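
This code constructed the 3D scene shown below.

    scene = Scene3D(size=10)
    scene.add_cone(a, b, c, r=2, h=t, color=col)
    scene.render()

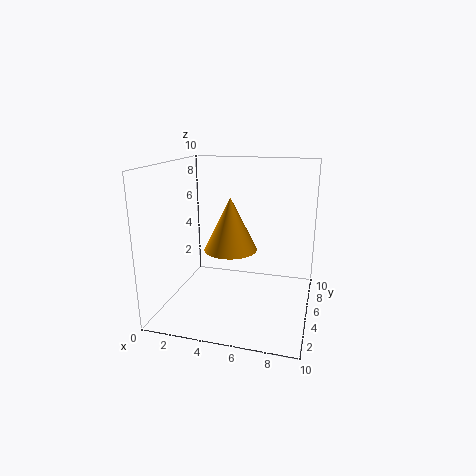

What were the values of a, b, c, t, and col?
a = 4, b = 6.5, c = 3.5, t = 4, col = 'orange'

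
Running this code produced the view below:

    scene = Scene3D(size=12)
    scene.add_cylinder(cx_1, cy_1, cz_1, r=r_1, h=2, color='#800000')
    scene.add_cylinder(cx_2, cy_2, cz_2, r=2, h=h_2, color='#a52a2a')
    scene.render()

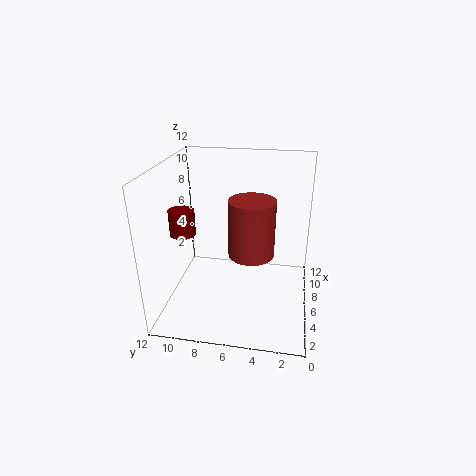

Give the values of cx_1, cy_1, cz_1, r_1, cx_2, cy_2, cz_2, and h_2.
cx_1 = 4; cy_1 = 10; cz_1 = 7; r_1 = 1; cx_2 = 7; cy_2 = 5; cz_2 = 4; h_2 = 5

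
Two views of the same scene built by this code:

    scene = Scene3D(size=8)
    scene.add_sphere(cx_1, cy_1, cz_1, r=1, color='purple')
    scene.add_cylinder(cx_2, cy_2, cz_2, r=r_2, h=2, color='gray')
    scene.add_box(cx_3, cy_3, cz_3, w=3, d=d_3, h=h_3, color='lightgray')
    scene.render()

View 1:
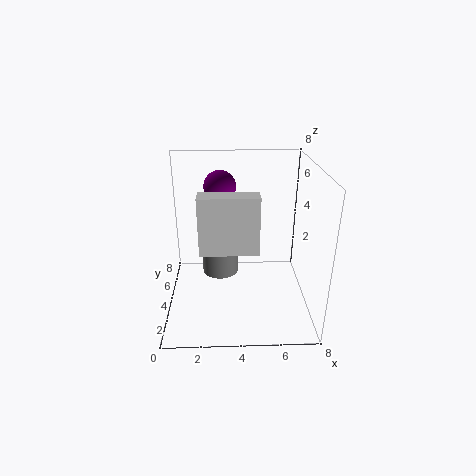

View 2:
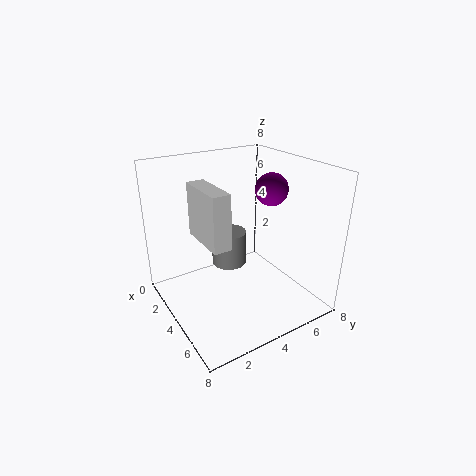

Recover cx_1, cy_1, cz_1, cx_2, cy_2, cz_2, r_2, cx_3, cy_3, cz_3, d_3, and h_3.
cx_1 = 3
cy_1 = 7
cz_1 = 6
cx_2 = 3
cy_2 = 4
cz_2 = 2
r_2 = 1
cx_3 = 2
cy_3 = 2
cz_3 = 4
d_3 = 1
h_3 = 3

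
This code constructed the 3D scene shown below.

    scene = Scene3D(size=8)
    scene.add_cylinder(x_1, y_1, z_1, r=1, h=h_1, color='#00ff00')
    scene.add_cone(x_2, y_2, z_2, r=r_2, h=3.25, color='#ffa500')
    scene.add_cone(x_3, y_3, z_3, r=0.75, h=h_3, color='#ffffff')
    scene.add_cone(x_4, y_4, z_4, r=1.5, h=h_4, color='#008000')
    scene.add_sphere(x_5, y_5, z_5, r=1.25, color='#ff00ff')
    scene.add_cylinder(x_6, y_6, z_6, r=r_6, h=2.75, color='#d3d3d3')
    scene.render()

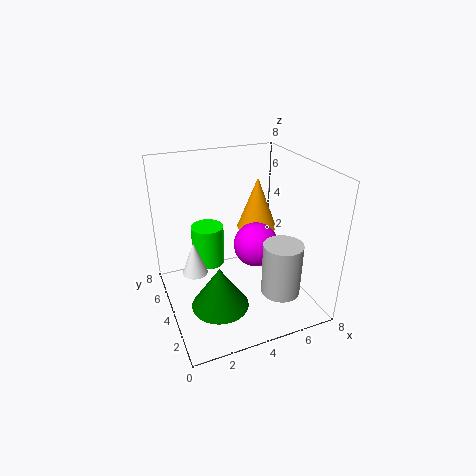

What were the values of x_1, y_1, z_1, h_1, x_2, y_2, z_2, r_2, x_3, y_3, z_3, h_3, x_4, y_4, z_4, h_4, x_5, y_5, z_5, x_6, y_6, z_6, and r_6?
x_1 = 3, y_1 = 6.5, z_1 = 1.25, h_1 = 2.5, x_2 = 6.25, y_2 = 6.25, z_2 = 3.25, r_2 = 1.25, x_3 = 1.75, y_3 = 5.25, z_3 = 1.5, h_3 = 2, x_4 = 2.25, y_4 = 2.25, z_4 = 1.25, h_4 = 2.25, x_5 = 5, y_5 = 3.75, z_5 = 3.5, x_6 = 5.25, y_6 = 1.25, z_6 = 2, r_6 = 1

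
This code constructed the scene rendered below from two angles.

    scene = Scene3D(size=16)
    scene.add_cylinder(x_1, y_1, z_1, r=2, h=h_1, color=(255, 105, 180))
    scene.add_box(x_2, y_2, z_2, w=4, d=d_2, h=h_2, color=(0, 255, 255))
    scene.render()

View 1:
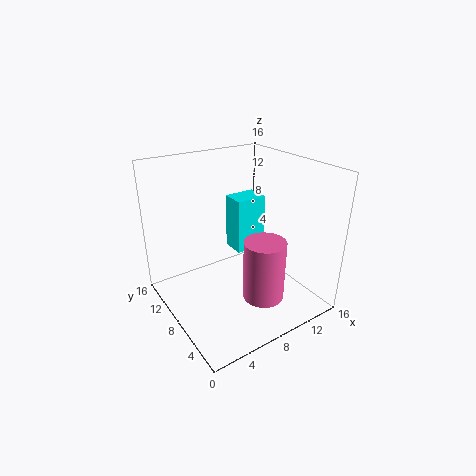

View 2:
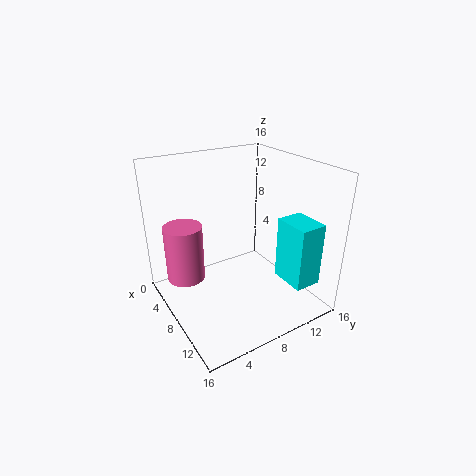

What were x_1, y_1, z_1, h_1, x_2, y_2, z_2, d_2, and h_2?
x_1 = 7
y_1 = 2
z_1 = 4.5
h_1 = 6
x_2 = 10.5
y_2 = 11.5
z_2 = 3.5
d_2 = 3
h_2 = 7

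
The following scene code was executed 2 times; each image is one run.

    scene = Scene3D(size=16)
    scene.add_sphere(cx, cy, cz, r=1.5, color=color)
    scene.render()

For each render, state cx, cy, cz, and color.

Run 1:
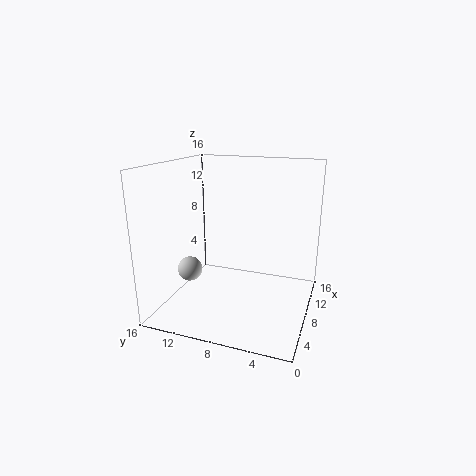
cx = 8.5
cy = 14.5
cz = 3
color = 'lightgray'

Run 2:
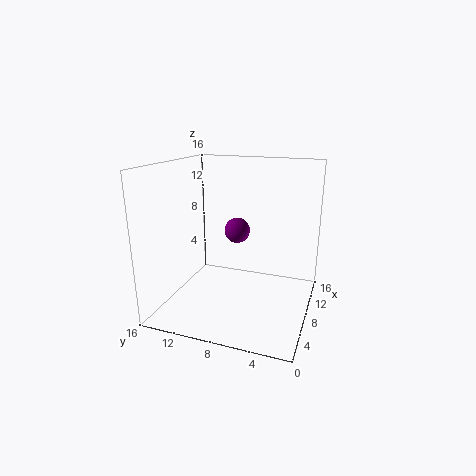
cx = 10.5
cy = 9
cz = 8
color = 'purple'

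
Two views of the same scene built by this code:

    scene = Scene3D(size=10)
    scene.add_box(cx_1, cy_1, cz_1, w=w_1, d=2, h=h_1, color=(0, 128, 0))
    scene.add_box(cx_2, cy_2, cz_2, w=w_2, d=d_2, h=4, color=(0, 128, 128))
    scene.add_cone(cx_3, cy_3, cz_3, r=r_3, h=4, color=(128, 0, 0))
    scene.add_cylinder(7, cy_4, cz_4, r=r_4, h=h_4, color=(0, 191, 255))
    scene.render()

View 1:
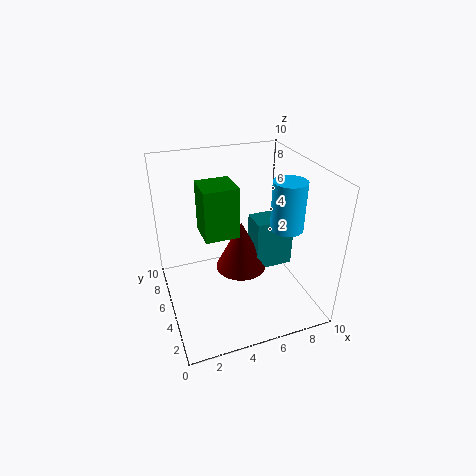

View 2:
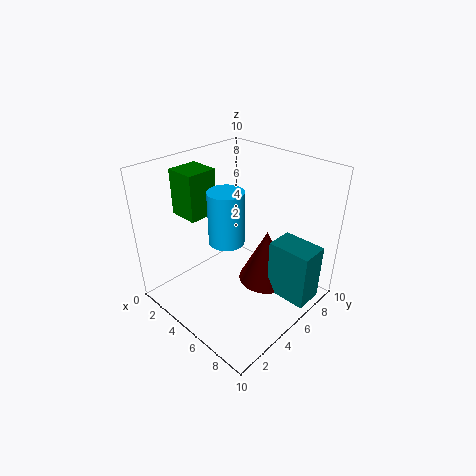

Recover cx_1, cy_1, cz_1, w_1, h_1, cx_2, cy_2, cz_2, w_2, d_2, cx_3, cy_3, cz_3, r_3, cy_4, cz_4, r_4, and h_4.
cx_1 = 2; cy_1 = 2; cz_1 = 7; w_1 = 2; h_1 = 3; cx_2 = 7; cy_2 = 6; cz_2 = 1; w_2 = 3; d_2 = 2; cx_3 = 6; cy_3 = 7; cz_3 = 1; r_3 = 2; cy_4 = 2; cz_4 = 7; r_4 = 1; h_4 = 3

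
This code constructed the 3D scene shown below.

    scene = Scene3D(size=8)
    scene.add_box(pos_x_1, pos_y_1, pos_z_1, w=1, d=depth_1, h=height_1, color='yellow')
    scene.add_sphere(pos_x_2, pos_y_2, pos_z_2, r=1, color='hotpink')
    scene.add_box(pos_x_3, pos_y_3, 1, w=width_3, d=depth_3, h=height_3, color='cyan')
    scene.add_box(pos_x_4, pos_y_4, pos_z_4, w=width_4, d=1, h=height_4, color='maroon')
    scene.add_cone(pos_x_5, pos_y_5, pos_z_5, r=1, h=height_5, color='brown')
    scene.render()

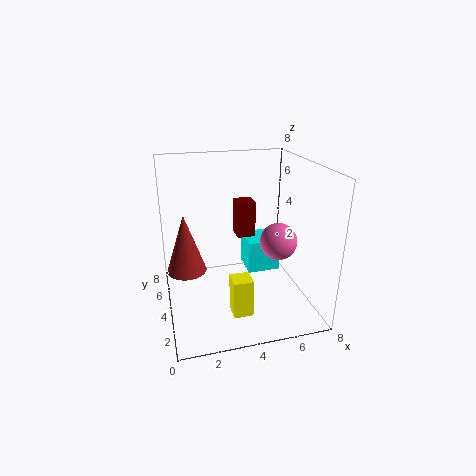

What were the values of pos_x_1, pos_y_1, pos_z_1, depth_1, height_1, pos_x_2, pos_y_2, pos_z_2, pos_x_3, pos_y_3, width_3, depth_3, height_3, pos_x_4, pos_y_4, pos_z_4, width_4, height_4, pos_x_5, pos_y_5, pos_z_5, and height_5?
pos_x_1 = 3, pos_y_1 = 1, pos_z_1 = 1, depth_1 = 1, height_1 = 2, pos_x_2 = 6, pos_y_2 = 3, pos_z_2 = 4, pos_x_3 = 5, pos_y_3 = 5, width_3 = 2, depth_3 = 2, height_3 = 2, pos_x_4 = 4, pos_y_4 = 4, pos_z_4 = 4, width_4 = 1, height_4 = 2, pos_x_5 = 1, pos_y_5 = 3, pos_z_5 = 3, height_5 = 3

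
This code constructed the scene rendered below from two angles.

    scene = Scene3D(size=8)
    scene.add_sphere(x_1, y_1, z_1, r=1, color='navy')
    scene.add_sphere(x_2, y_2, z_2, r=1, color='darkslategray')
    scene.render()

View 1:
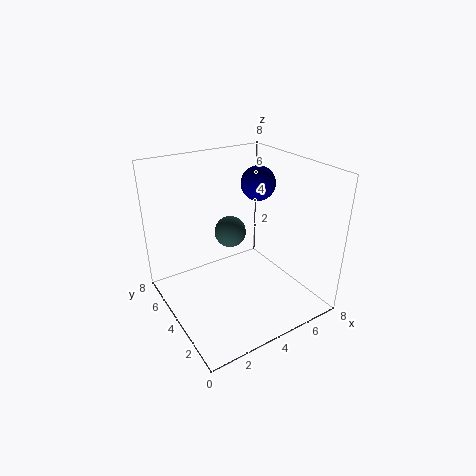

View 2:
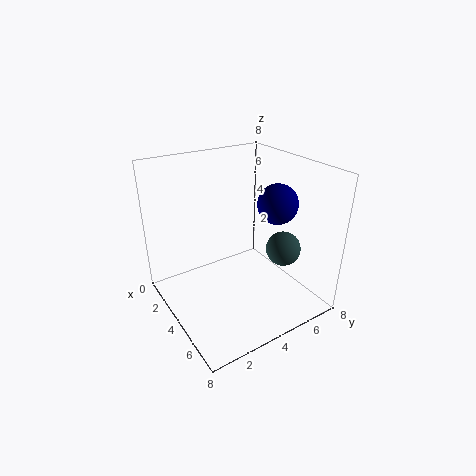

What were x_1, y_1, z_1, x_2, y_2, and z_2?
x_1 = 6; y_1 = 5; z_1 = 6.5; x_2 = 5; y_2 = 6.5; z_2 = 3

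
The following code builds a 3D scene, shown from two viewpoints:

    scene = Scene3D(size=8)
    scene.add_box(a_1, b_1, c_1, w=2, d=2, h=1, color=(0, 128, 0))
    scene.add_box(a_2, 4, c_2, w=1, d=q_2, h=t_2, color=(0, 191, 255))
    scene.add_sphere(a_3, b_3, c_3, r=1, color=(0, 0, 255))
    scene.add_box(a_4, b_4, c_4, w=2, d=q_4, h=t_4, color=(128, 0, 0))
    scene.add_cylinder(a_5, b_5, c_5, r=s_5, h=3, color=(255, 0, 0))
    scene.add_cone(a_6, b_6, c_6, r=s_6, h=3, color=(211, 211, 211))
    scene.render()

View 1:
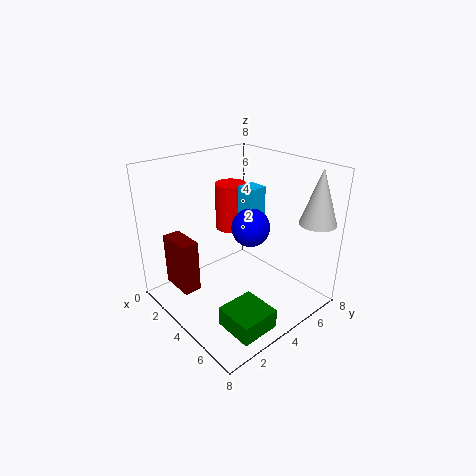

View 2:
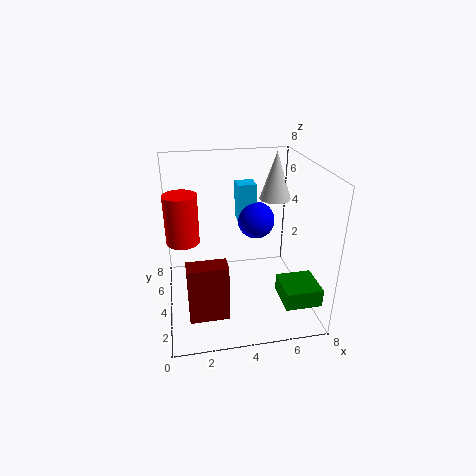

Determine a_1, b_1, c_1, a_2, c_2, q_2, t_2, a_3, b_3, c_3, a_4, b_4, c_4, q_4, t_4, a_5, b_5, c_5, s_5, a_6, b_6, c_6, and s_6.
a_1 = 6
b_1 = 1
c_1 = 1
a_2 = 4
c_2 = 5
q_2 = 1
t_2 = 2
a_3 = 5
b_3 = 4
c_3 = 5
a_4 = 1
b_4 = 1
c_4 = 1
q_4 = 1
t_4 = 3
a_5 = 1
b_5 = 6
c_5 = 3
s_5 = 1
a_6 = 7
b_6 = 7
c_6 = 5
s_6 = 1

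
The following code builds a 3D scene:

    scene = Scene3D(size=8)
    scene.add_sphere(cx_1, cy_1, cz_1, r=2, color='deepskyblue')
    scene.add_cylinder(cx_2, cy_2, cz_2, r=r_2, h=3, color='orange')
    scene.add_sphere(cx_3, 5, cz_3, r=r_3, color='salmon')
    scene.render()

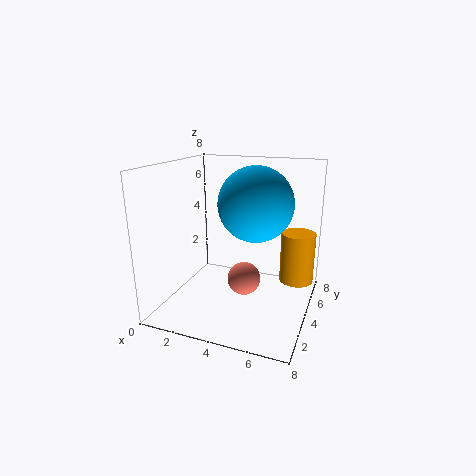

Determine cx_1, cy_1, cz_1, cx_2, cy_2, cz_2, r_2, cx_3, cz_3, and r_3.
cx_1 = 5; cy_1 = 4; cz_1 = 6; cx_2 = 7; cy_2 = 6; cz_2 = 1; r_2 = 1; cx_3 = 4; cz_3 = 1; r_3 = 1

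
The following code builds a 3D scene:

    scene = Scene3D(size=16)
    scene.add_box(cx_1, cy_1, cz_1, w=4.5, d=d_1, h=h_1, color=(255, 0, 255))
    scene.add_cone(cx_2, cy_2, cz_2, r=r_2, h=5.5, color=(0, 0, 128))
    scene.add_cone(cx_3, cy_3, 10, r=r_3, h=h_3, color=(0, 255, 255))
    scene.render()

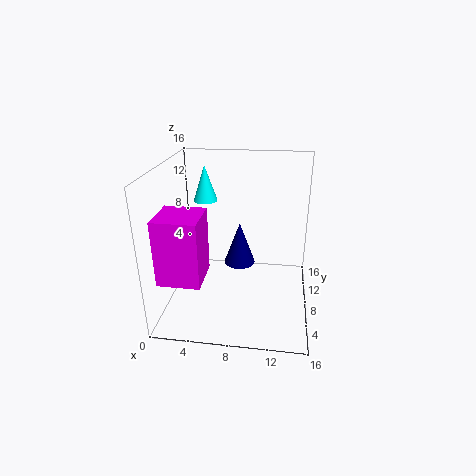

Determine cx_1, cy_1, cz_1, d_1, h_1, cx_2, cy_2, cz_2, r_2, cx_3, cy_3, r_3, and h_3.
cx_1 = 0.5
cy_1 = 2
cz_1 = 5
d_1 = 4.5
h_1 = 7
cx_2 = 7.5
cy_2 = 13
cz_2 = 2
r_2 = 2
cx_3 = 3
cy_3 = 14
r_3 = 1.5
h_3 = 4.5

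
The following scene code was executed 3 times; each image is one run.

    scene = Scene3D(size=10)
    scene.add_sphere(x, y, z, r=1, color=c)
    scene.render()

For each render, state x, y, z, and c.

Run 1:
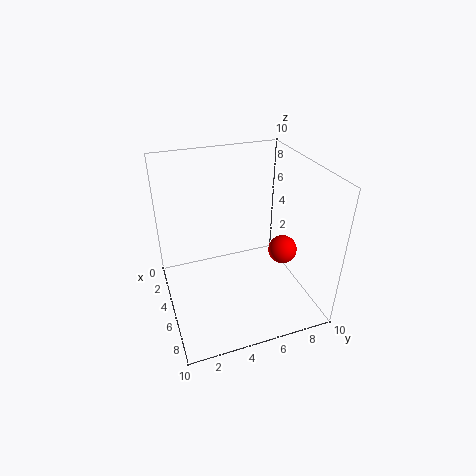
x = 6
y = 8
z = 4
c = 'red'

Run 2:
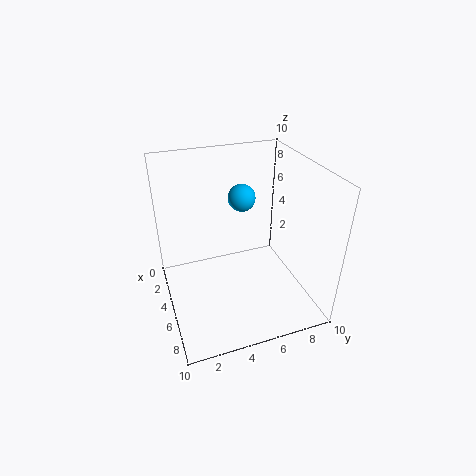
x = 3
y = 6
z = 7
c = 'deepskyblue'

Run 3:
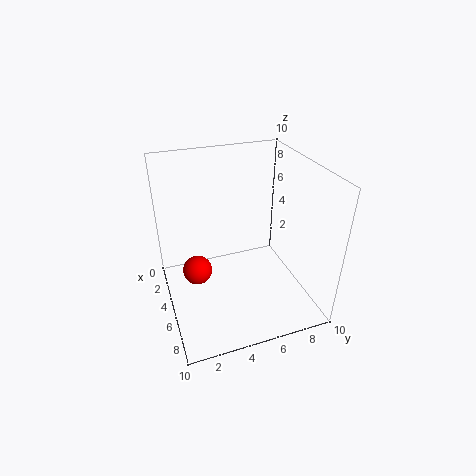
x = 5
y = 2
z = 3
c = 'red'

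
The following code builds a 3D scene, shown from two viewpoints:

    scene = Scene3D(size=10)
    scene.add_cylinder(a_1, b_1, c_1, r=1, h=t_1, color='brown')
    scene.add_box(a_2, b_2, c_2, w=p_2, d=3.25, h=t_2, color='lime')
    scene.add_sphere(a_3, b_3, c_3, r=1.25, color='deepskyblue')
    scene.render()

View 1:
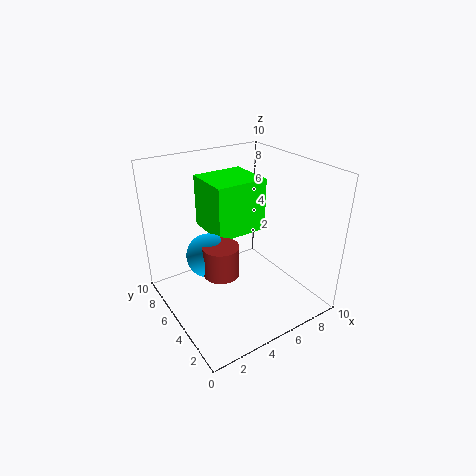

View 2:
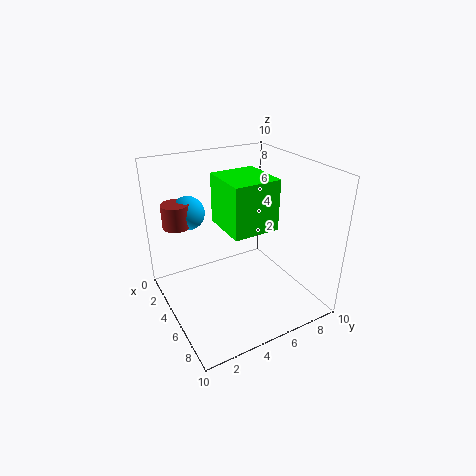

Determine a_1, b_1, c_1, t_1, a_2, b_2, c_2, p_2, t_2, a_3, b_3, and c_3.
a_1 = 1.75
b_1 = 1.75
c_1 = 5.25
t_1 = 1.75
a_2 = 3
b_2 = 4
c_2 = 5.75
p_2 = 3.5
t_2 = 3.5
a_3 = 1.5
b_3 = 2.75
c_3 = 6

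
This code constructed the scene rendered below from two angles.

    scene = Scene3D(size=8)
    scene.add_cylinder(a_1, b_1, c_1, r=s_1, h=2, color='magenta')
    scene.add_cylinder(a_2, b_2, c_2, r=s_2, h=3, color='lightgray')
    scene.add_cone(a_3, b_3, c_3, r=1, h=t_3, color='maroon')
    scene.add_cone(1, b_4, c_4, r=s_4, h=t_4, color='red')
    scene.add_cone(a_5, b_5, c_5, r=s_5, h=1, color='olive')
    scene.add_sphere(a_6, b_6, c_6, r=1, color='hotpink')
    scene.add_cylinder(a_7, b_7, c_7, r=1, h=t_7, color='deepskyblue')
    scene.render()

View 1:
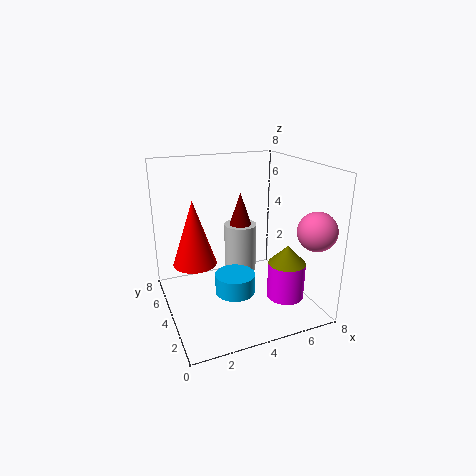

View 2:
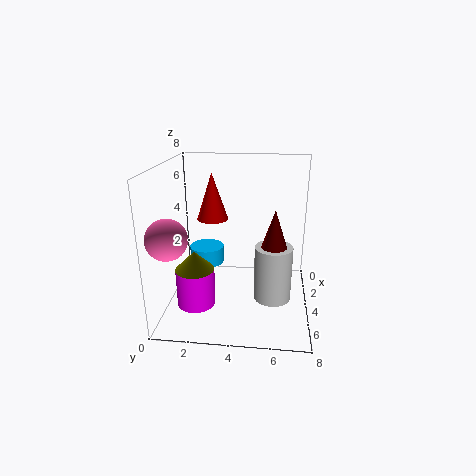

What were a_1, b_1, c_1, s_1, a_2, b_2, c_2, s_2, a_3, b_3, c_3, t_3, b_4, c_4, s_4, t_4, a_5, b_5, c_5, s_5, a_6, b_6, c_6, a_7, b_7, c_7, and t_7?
a_1 = 6; b_1 = 2; c_1 = 1; s_1 = 1; a_2 = 5; b_2 = 6; c_2 = 1; s_2 = 1; a_3 = 5; b_3 = 6; c_3 = 3; t_3 = 3; b_4 = 2; c_4 = 4; s_4 = 1; t_4 = 3; a_5 = 6; b_5 = 2; c_5 = 3; s_5 = 1; a_6 = 7; b_6 = 1; c_6 = 5; a_7 = 3; b_7 = 2; c_7 = 2; t_7 = 1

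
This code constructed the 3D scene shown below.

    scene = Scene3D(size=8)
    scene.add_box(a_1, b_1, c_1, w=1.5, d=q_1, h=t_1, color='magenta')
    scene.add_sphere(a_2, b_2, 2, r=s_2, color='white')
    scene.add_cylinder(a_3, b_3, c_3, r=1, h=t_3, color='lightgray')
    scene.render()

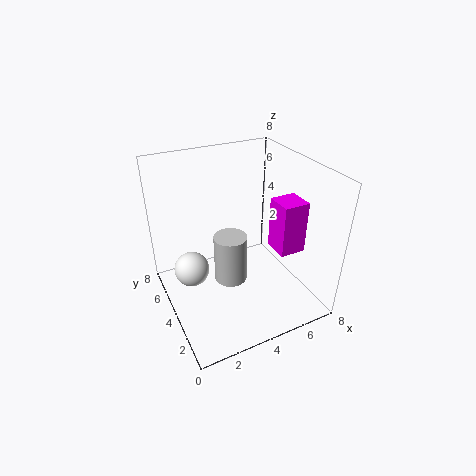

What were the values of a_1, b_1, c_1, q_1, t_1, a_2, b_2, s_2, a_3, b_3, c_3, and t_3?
a_1 = 6; b_1 = 2.5; c_1 = 3; q_1 = 1.5; t_1 = 3; a_2 = 1.5; b_2 = 5; s_2 = 1; a_3 = 4; b_3 = 5; c_3 = 0.5; t_3 = 3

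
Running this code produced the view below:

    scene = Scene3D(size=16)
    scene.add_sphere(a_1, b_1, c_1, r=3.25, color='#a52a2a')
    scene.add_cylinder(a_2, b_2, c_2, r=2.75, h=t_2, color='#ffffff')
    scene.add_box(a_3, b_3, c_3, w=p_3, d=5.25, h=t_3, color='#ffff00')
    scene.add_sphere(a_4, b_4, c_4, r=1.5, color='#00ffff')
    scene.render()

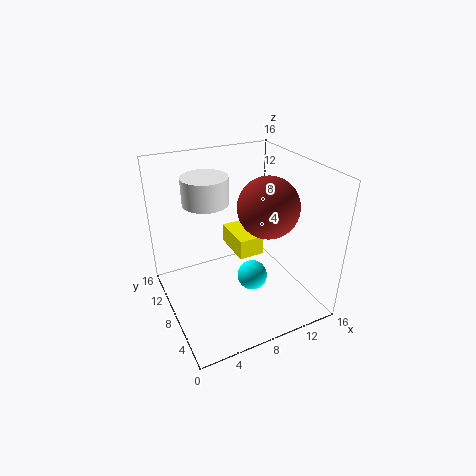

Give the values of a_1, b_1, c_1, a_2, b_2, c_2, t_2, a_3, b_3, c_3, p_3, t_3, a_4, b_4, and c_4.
a_1 = 10.5, b_1 = 6, c_1 = 12, a_2 = 6.25, b_2 = 13, c_2 = 10.5, t_2 = 3.25, a_3 = 9.5, b_3 = 10.25, c_3 = 3.25, p_3 = 3.25, t_3 = 2.5, a_4 = 7.5, b_4 = 3.75, c_4 = 6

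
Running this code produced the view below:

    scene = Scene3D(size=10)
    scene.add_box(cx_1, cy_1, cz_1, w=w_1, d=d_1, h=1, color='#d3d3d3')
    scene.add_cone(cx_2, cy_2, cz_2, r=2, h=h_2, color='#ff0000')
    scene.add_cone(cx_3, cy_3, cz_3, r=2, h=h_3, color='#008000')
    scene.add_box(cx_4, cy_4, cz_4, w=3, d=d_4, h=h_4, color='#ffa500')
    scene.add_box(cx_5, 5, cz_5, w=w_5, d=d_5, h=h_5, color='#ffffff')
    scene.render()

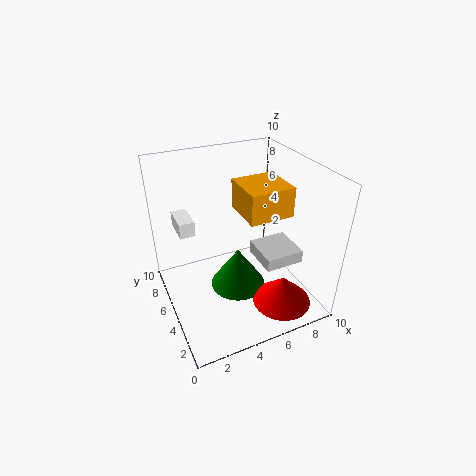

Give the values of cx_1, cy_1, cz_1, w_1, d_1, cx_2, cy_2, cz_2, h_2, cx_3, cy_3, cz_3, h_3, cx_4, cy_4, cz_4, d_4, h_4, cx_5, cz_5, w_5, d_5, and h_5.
cx_1 = 7
cy_1 = 4
cz_1 = 2
w_1 = 3
d_1 = 3
cx_2 = 7
cy_2 = 2
cz_2 = 1
h_2 = 2
cx_3 = 5
cy_3 = 5
cz_3 = 1
h_3 = 3
cx_4 = 5
cy_4 = 3
cz_4 = 7
d_4 = 3
h_4 = 2
cx_5 = 1
cz_5 = 6
w_5 = 1
d_5 = 2
h_5 = 1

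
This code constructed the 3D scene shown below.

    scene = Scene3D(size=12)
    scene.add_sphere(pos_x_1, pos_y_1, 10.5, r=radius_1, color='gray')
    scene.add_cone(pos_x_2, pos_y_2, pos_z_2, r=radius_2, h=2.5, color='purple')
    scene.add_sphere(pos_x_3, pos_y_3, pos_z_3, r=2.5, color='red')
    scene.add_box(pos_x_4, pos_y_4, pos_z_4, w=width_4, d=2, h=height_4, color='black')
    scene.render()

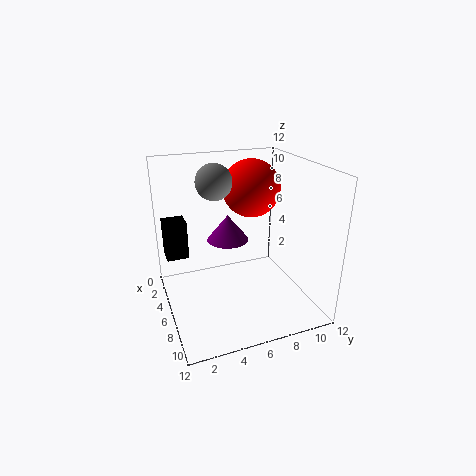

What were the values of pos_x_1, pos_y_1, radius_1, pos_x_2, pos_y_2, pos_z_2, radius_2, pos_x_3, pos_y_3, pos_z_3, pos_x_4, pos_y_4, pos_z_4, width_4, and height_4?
pos_x_1 = 4.5; pos_y_1 = 4.5; radius_1 = 1.5; pos_x_2 = 2; pos_y_2 = 6.5; pos_z_2 = 4; radius_2 = 2; pos_x_3 = 4; pos_y_3 = 8; pos_z_3 = 9.5; pos_x_4 = 0.5; pos_y_4 = 0.5; pos_z_4 = 3; width_4 = 2; height_4 = 3.5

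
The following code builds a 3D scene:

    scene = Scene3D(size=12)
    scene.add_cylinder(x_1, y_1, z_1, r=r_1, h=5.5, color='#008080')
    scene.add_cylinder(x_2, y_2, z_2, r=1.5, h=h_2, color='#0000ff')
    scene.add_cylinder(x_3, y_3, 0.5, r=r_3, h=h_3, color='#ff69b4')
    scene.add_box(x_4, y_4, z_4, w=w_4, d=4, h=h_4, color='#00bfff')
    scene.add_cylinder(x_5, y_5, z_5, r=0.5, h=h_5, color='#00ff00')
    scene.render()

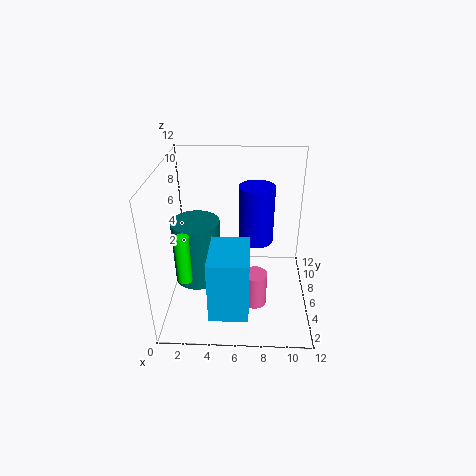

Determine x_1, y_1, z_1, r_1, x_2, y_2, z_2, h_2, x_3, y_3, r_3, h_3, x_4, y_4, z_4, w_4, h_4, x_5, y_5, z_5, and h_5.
x_1 = 2.5; y_1 = 6; z_1 = 2; r_1 = 2; x_2 = 7.5; y_2 = 7.5; z_2 = 5; h_2 = 5; x_3 = 7.5; y_3 = 4.5; r_3 = 1; h_3 = 3; x_4 = 4; y_4 = 0.5; z_4 = 2; w_4 = 3; h_4 = 5; x_5 = 2.5; y_5 = 1; z_5 = 5.5; h_5 = 3.5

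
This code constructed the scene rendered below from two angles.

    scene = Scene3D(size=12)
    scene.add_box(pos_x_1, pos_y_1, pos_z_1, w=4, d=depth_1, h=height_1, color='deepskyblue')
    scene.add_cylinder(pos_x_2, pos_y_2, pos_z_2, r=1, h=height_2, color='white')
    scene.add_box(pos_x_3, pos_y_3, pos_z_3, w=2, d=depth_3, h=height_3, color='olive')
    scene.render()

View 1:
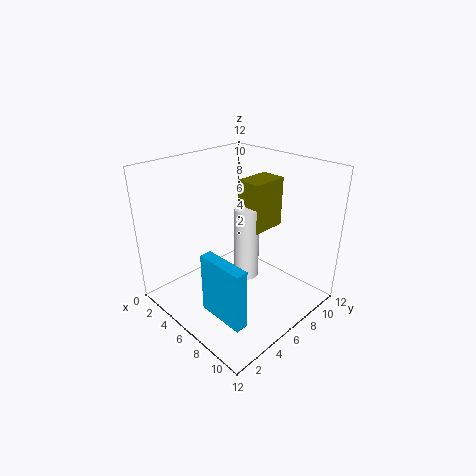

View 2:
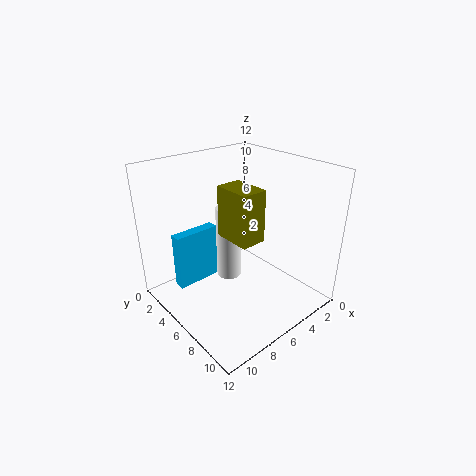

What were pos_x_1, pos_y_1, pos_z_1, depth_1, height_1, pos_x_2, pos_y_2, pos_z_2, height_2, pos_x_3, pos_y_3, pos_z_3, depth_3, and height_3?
pos_x_1 = 6, pos_y_1 = 2, pos_z_1 = 1, depth_1 = 1, height_1 = 5, pos_x_2 = 7, pos_y_2 = 6, pos_z_2 = 3, height_2 = 6, pos_x_3 = 6, pos_y_3 = 6, pos_z_3 = 7, depth_3 = 3, height_3 = 4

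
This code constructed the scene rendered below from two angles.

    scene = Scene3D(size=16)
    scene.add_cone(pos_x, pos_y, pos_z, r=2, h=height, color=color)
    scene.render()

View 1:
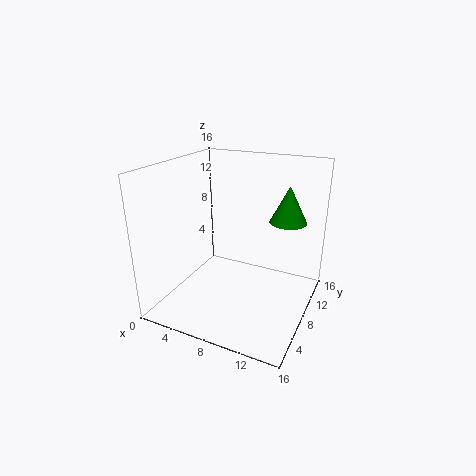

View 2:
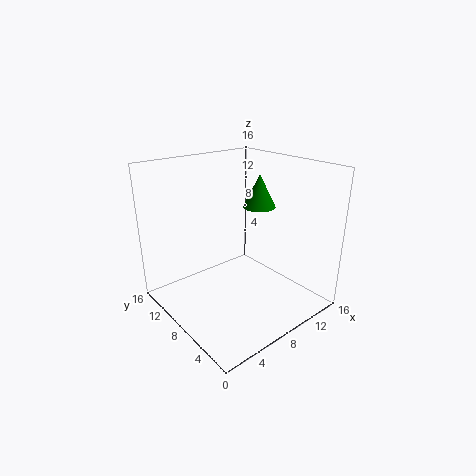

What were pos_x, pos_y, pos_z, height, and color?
pos_x = 13, pos_y = 10, pos_z = 10, height = 4, color = 'green'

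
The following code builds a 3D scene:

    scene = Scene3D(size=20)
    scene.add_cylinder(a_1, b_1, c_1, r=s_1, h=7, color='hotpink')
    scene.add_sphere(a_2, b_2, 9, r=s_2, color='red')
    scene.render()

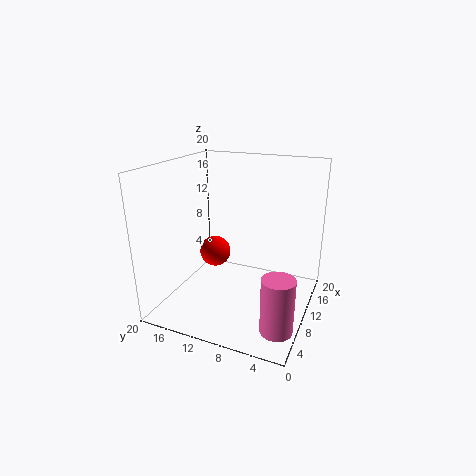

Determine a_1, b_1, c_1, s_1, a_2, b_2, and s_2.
a_1 = 3, b_1 = 2, c_1 = 2, s_1 = 2, a_2 = 7, b_2 = 12, s_2 = 2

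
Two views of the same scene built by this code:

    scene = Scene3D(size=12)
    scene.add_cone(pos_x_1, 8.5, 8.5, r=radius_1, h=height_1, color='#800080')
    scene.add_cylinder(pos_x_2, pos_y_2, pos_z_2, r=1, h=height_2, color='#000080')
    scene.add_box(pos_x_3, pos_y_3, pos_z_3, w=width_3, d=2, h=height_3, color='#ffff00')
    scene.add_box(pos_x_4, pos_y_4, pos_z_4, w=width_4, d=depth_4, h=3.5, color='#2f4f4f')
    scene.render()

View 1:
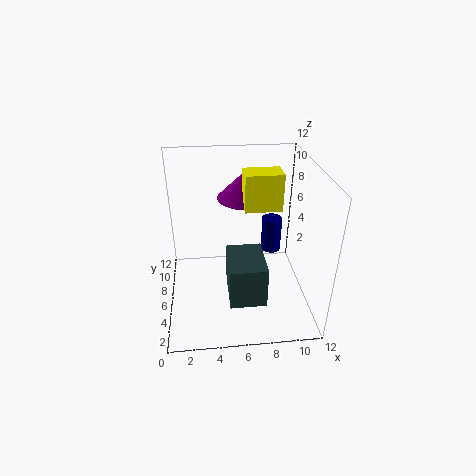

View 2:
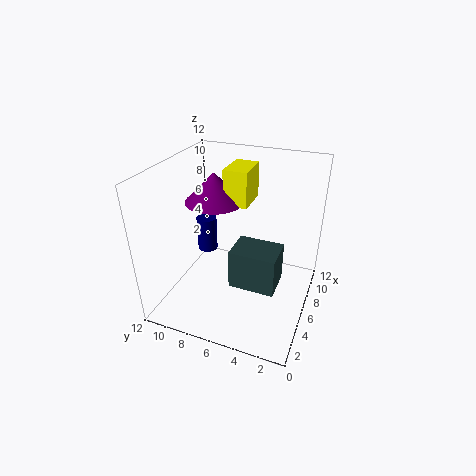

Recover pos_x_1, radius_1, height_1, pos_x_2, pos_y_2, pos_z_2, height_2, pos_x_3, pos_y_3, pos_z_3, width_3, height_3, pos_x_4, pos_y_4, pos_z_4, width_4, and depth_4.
pos_x_1 = 7
radius_1 = 2.5
height_1 = 2.5
pos_x_2 = 10
pos_y_2 = 11
pos_z_2 = 1.5
height_2 = 3.5
pos_x_3 = 6.5
pos_y_3 = 5.5
pos_z_3 = 8.5
width_3 = 3
height_3 = 3
pos_x_4 = 5
pos_y_4 = 2.5
pos_z_4 = 1.5
width_4 = 3
depth_4 = 4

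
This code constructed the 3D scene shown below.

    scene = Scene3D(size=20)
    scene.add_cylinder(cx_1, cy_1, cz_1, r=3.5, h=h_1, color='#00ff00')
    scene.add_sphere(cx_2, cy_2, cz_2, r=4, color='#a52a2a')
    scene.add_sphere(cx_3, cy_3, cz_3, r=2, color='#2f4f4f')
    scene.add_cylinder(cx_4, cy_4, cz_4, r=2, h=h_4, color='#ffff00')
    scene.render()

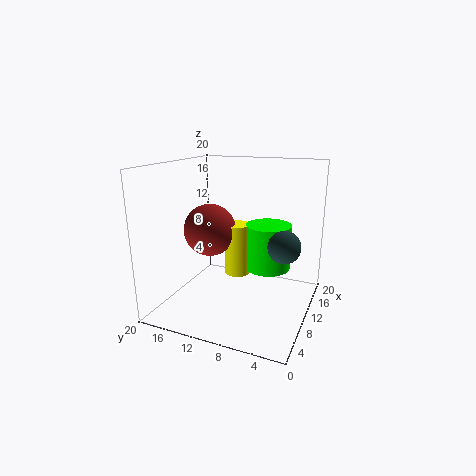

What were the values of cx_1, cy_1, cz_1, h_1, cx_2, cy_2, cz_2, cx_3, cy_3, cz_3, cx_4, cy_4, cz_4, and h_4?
cx_1 = 16
cy_1 = 7.5
cz_1 = 3.5
h_1 = 7
cx_2 = 13
cy_2 = 16
cz_2 = 9.5
cx_3 = 6.5
cy_3 = 2.5
cz_3 = 11
cx_4 = 14.5
cy_4 = 12
cz_4 = 2.5
h_4 = 8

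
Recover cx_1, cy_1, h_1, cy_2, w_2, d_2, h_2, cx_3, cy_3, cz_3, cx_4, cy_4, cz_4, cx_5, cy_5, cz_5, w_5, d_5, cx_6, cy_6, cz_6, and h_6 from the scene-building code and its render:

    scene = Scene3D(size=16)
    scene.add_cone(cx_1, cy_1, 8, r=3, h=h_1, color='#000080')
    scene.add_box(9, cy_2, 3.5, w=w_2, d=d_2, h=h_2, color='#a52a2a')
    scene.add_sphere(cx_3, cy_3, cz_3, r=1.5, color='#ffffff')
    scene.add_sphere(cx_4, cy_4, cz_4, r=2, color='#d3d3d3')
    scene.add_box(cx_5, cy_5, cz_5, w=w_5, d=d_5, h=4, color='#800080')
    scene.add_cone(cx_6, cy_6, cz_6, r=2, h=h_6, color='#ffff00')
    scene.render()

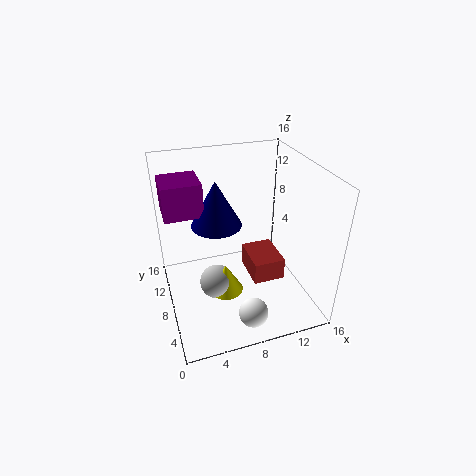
cx_1 = 6.5, cy_1 = 11.5, h_1 = 5.5, cy_2 = 5, w_2 = 3.5, d_2 = 4.5, h_2 = 2.5, cx_3 = 7.5, cy_3 = 1.5, cz_3 = 3, cx_4 = 5.5, cy_4 = 8.5, cz_4 = 2, cx_5 = 0.5, cy_5 = 11, cz_5 = 9.5, w_5 = 4.5, d_5 = 4.5, cx_6 = 6.5, cy_6 = 8, cz_6 = 1, h_6 = 3.5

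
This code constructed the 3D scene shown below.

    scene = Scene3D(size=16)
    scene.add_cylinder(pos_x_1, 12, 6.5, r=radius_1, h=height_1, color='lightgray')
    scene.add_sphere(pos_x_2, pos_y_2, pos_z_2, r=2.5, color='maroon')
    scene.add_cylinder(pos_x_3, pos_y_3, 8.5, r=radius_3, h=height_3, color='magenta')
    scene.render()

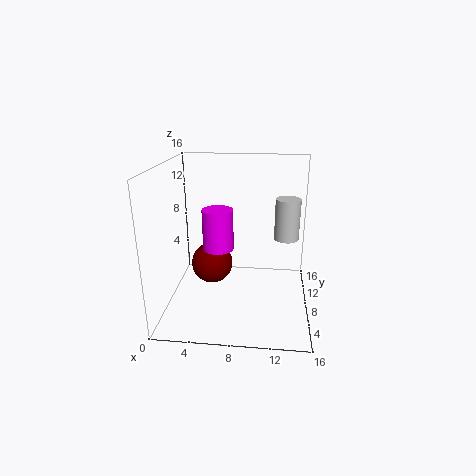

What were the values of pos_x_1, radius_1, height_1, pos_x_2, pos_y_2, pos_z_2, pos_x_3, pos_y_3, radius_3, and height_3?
pos_x_1 = 13.5
radius_1 = 1.5
height_1 = 5
pos_x_2 = 4.5
pos_y_2 = 10.5
pos_z_2 = 3.5
pos_x_3 = 6.5
pos_y_3 = 4
radius_3 = 1.5
height_3 = 4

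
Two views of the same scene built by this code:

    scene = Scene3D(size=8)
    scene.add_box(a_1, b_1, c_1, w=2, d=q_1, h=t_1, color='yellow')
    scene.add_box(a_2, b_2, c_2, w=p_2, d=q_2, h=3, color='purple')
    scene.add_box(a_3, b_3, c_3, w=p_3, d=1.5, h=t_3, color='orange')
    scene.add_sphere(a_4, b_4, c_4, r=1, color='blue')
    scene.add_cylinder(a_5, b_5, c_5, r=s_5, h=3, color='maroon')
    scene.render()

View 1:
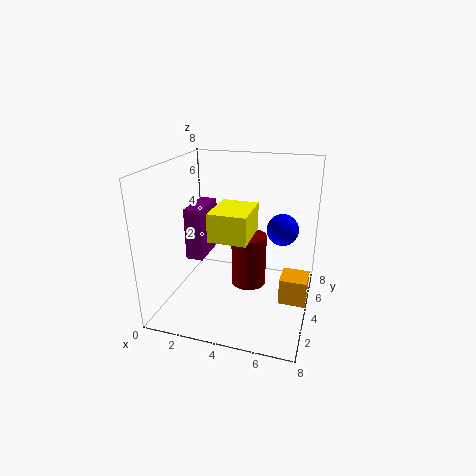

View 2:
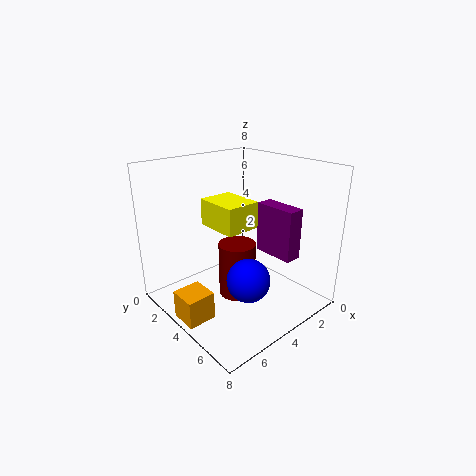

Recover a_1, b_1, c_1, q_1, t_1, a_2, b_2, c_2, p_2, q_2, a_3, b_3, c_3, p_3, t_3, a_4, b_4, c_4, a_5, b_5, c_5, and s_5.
a_1 = 3; b_1 = 2; c_1 = 4.5; q_1 = 2.5; t_1 = 1.5; a_2 = 1; b_2 = 3.5; c_2 = 2.5; p_2 = 1; q_2 = 2.5; a_3 = 6.5; b_3 = 3.5; c_3 = 0.5; p_3 = 1.5; t_3 = 1.5; a_4 = 6; b_4 = 7; c_4 = 3.5; a_5 = 4.5; b_5 = 4.5; c_5 = 1; s_5 = 1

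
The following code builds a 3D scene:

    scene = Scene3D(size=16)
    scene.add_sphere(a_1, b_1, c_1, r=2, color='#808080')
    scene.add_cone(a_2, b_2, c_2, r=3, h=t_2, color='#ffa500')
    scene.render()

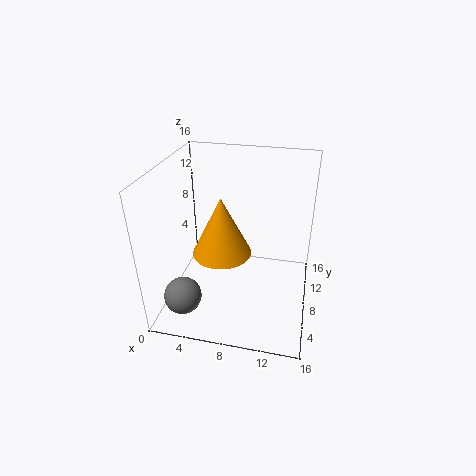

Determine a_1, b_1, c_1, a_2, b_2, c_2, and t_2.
a_1 = 3
b_1 = 3
c_1 = 3
a_2 = 7
b_2 = 5
c_2 = 8
t_2 = 6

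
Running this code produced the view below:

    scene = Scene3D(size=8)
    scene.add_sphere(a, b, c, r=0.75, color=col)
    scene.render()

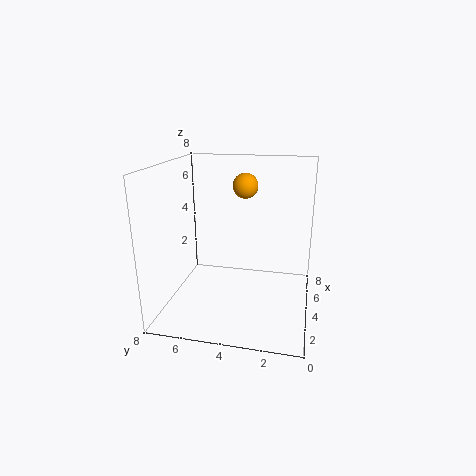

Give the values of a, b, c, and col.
a = 6; b = 4; c = 6.5; col = 'orange'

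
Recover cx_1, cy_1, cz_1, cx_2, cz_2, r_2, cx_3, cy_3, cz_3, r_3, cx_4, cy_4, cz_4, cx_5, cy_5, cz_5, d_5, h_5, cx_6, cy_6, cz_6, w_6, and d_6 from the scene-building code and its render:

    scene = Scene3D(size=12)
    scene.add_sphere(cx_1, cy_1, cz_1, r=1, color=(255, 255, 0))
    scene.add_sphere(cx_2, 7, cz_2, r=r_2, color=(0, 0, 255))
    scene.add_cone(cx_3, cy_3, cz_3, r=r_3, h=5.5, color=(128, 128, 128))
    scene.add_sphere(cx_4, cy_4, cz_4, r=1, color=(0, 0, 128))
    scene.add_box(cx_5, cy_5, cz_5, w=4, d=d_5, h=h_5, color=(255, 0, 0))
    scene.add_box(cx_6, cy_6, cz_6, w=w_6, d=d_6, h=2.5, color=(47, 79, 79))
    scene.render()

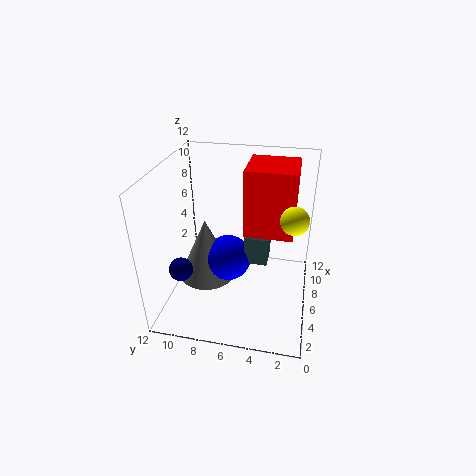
cx_1 = 3.5, cy_1 = 1.5, cz_1 = 9.5, cx_2 = 6.5, cz_2 = 3.5, r_2 = 2, cx_3 = 6.5, cy_3 = 9, cz_3 = 1.5, r_3 = 2.5, cx_4 = 4, cy_4 = 10.5, cz_4 = 3.5, cx_5 = 5.5, cy_5 = 1.5, cz_5 = 6.5, d_5 = 4, h_5 = 5.5, cx_6 = 6, cy_6 = 3.5, cz_6 = 3.5, w_6 = 2.5, d_6 = 2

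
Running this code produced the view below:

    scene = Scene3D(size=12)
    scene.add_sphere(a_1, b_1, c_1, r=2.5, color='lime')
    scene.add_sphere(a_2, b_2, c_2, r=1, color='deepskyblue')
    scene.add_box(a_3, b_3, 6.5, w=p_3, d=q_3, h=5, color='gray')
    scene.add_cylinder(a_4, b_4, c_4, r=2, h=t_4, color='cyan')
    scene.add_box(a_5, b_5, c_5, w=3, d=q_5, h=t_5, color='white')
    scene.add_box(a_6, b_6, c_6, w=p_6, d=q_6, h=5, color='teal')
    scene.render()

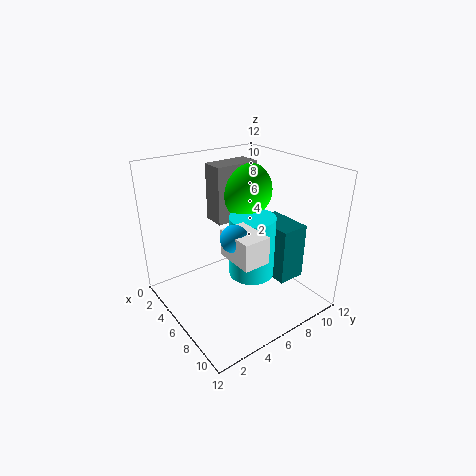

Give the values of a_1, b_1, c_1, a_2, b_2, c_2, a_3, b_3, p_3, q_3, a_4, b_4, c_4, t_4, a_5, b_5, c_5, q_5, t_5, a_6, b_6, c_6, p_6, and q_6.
a_1 = 3.5
b_1 = 8.5
c_1 = 9
a_2 = 9
b_2 = 3.5
c_2 = 8
a_3 = 2
b_3 = 5.5
p_3 = 2
q_3 = 4
a_4 = 6
b_4 = 7.5
c_4 = 2
t_4 = 5.5
a_5 = 8
b_5 = 3
c_5 = 6.5
q_5 = 2
t_5 = 2
a_6 = 4.5
b_6 = 9
c_6 = 1.5
p_6 = 4
q_6 = 2.5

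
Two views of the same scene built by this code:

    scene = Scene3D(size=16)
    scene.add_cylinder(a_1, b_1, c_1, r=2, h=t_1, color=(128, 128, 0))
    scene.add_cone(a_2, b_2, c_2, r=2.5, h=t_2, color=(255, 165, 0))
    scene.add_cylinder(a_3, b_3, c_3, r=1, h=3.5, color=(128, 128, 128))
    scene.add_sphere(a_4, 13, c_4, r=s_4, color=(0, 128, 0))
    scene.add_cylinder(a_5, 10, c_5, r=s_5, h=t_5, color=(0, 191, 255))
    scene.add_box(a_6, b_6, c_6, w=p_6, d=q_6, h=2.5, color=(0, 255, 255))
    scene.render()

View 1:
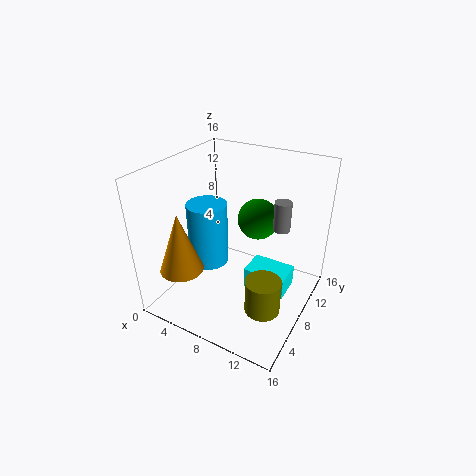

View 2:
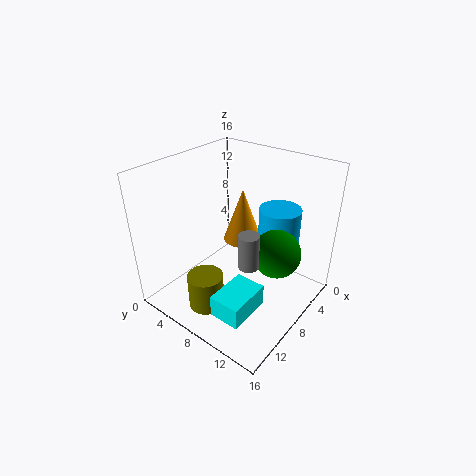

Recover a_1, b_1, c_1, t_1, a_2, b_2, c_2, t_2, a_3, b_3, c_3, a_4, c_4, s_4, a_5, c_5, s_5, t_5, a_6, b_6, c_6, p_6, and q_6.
a_1 = 12
b_1 = 6.5
c_1 = 0.5
t_1 = 4
a_2 = 2.5
b_2 = 4.5
c_2 = 4
t_2 = 7
a_3 = 11.5
b_3 = 12
c_3 = 8
a_4 = 8
c_4 = 8
s_4 = 2.5
a_5 = 2.5
c_5 = 2
s_5 = 2.5
t_5 = 8
a_6 = 8.5
b_6 = 8.5
c_6 = 1
p_6 = 5
q_6 = 3.5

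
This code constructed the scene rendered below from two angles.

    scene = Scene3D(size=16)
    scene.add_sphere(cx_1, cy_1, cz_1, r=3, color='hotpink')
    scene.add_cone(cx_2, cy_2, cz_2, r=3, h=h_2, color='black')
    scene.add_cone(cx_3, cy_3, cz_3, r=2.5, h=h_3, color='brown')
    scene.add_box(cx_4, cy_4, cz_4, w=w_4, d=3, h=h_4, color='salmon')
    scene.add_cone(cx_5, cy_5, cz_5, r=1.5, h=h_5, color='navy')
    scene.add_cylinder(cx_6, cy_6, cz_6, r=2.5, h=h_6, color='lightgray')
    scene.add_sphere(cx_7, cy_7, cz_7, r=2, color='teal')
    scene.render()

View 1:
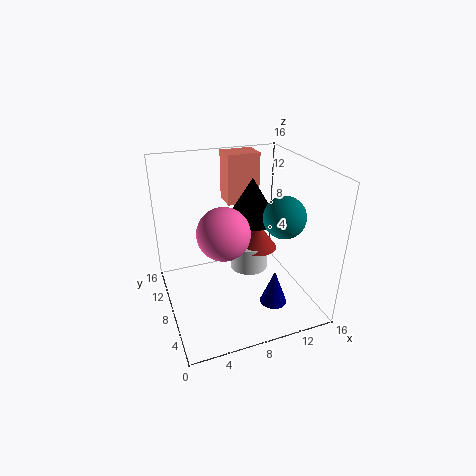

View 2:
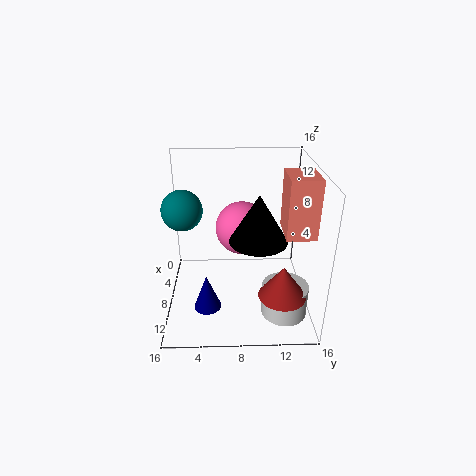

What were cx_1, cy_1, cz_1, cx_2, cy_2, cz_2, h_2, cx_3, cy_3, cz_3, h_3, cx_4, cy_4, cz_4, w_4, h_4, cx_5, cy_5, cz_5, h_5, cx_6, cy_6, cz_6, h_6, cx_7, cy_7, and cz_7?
cx_1 = 6.5; cy_1 = 8.5; cz_1 = 8.5; cx_2 = 10.5; cy_2 = 10; cz_2 = 9; h_2 = 5; cx_3 = 12.5; cy_3 = 12.5; cz_3 = 3.5; h_3 = 3.5; cx_4 = 8.5; cy_4 = 12.5; cz_4 = 10; w_4 = 4; h_4 = 6; cx_5 = 11; cy_5 = 4.5; cz_5 = 1; h_5 = 4; cx_6 = 11.5; cy_6 = 13; cz_6 = 0.5; h_6 = 3.5; cx_7 = 10.5; cy_7 = 2.5; cz_7 = 12.5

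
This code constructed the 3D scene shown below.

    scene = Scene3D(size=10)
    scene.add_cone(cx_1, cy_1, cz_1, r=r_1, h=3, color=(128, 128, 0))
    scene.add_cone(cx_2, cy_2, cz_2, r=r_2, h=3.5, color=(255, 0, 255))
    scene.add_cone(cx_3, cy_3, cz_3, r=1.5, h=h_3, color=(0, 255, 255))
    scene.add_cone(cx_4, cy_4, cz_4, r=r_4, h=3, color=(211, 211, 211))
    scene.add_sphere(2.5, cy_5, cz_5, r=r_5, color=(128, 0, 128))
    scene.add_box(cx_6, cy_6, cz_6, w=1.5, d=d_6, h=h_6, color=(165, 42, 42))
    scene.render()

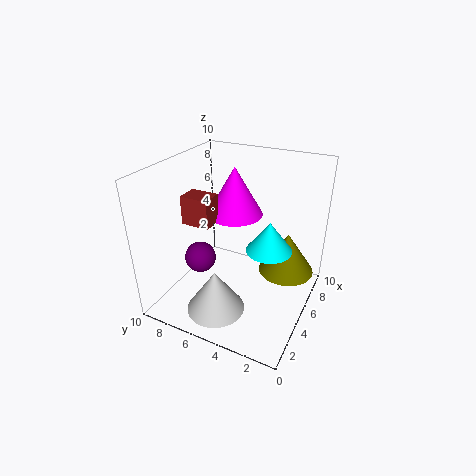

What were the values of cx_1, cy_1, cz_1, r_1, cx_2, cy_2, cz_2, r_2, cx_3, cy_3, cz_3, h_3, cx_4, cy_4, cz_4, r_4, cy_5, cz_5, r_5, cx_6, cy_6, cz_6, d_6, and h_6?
cx_1 = 7
cy_1 = 2
cz_1 = 2
r_1 = 2
cx_2 = 6.5
cy_2 = 6
cz_2 = 6
r_2 = 2
cx_3 = 4.5
cy_3 = 2.5
cz_3 = 5
h_3 = 2
cx_4 = 2.5
cy_4 = 5.5
cz_4 = 0.5
r_4 = 2
cy_5 = 6.5
cz_5 = 4.5
r_5 = 1
cx_6 = 3.5
cy_6 = 6.5
cz_6 = 6
d_6 = 2
h_6 = 2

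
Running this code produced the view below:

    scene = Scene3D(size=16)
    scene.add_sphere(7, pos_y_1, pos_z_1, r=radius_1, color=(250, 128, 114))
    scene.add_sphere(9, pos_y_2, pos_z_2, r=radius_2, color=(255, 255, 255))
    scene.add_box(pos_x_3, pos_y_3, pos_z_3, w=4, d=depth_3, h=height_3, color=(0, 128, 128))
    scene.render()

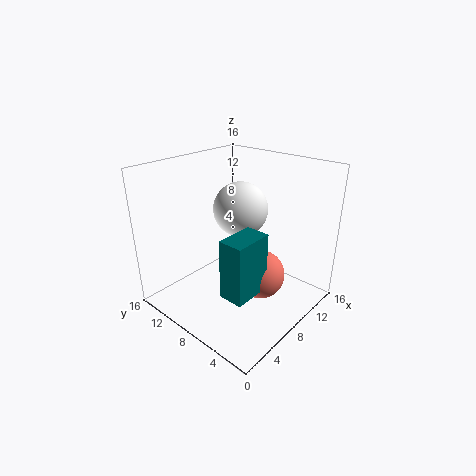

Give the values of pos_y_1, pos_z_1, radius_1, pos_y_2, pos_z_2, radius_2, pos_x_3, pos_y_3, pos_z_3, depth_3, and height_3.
pos_y_1 = 4
pos_z_1 = 5.5
radius_1 = 2.5
pos_y_2 = 8.5
pos_z_2 = 11
radius_2 = 3
pos_x_3 = 2
pos_y_3 = 2.5
pos_z_3 = 5
depth_3 = 2.5
height_3 = 6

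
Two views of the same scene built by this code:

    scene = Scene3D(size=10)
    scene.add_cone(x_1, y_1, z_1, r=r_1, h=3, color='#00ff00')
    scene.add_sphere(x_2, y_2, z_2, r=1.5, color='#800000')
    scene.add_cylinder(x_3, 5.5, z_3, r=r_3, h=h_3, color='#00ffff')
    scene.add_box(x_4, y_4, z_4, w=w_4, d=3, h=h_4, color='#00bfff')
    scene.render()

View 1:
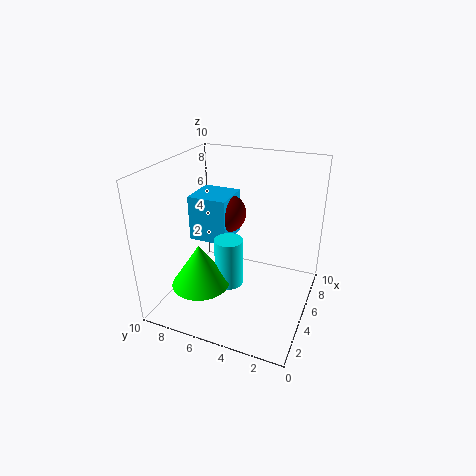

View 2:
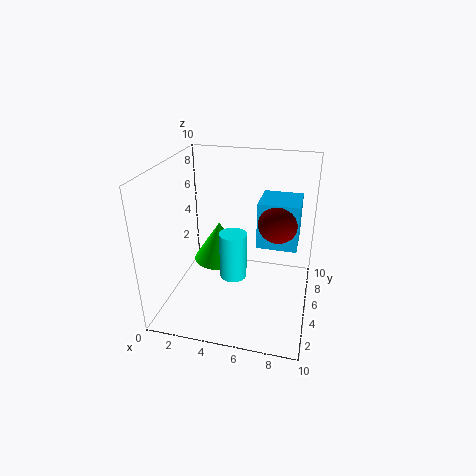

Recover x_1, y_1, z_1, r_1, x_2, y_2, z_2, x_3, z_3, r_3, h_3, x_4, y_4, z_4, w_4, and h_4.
x_1 = 3, y_1 = 7, z_1 = 2, r_1 = 2, x_2 = 7.5, y_2 = 7, z_2 = 5.5, x_3 = 4.5, z_3 = 1.5, r_3 = 1, h_3 = 3.5, x_4 = 6, y_4 = 6.5, z_4 = 3.5, w_4 = 3, h_4 = 3.5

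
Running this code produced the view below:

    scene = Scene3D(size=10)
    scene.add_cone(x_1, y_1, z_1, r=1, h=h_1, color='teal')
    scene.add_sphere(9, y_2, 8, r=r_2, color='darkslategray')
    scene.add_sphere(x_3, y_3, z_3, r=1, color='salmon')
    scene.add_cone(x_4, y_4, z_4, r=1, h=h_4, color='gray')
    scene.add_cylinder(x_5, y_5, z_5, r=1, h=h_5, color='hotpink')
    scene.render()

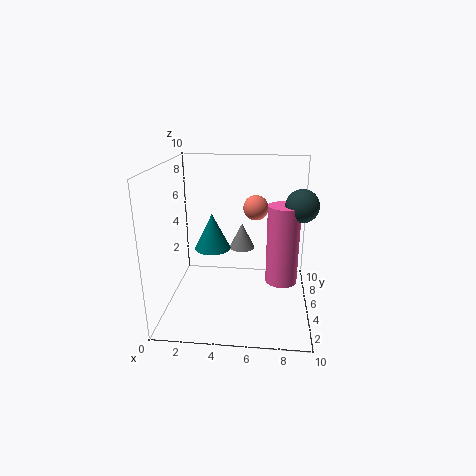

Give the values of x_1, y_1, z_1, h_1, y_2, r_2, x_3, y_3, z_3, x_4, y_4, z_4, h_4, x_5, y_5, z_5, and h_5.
x_1 = 4, y_1 = 1, z_1 = 6, h_1 = 2, y_2 = 3, r_2 = 1, x_3 = 6, y_3 = 9, z_3 = 6, x_4 = 5, y_4 = 8, z_4 = 3, h_4 = 2, x_5 = 8, y_5 = 3, z_5 = 3, h_5 = 5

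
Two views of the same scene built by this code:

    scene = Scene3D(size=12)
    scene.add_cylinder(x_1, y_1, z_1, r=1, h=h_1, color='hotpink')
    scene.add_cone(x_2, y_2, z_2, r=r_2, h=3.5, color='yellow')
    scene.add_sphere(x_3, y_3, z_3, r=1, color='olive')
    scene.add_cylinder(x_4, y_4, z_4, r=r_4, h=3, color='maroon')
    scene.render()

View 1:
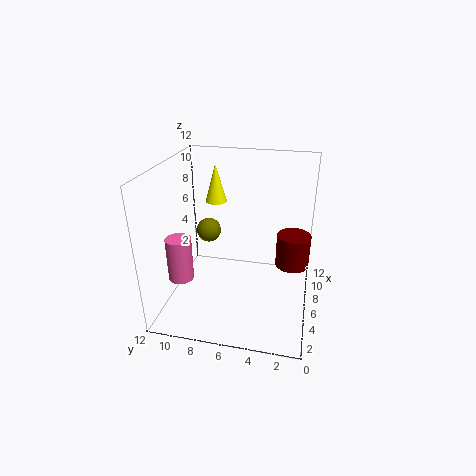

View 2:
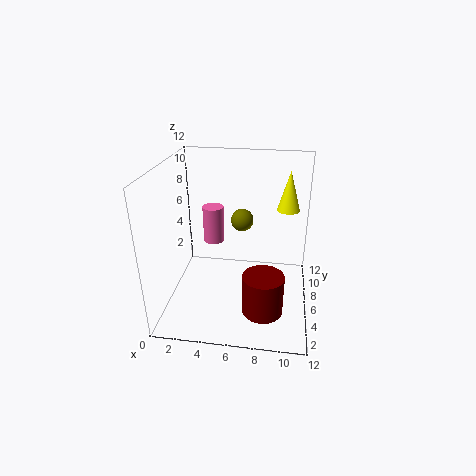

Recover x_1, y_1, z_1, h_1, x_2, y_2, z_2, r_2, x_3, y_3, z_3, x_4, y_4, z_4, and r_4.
x_1 = 3, y_1 = 10, z_1 = 3.5, h_1 = 3.5, x_2 = 10, y_2 = 9, z_2 = 7.5, r_2 = 1, x_3 = 6, y_3 = 8.5, z_3 = 6.5, x_4 = 8.5, y_4 = 1.5, z_4 = 2.5, r_4 = 1.5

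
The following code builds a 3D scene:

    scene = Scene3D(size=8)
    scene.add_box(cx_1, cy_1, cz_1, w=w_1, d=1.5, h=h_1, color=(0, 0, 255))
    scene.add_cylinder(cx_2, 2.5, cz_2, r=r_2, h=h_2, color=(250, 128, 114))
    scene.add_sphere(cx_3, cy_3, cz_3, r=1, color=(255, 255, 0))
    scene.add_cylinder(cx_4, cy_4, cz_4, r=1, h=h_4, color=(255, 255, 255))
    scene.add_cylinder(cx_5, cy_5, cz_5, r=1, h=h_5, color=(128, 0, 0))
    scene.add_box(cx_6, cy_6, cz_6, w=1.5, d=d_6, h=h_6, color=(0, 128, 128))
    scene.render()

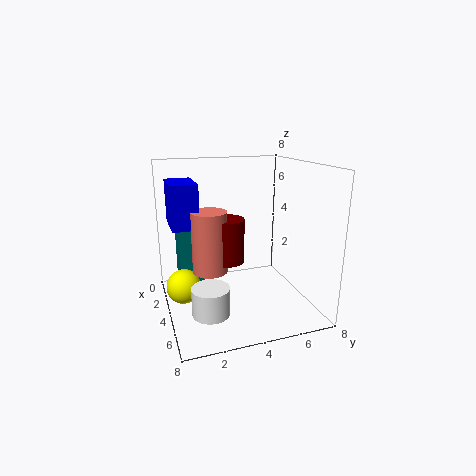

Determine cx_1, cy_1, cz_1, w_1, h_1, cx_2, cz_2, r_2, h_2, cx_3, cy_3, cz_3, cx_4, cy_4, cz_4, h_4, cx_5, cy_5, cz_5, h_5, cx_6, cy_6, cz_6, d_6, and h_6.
cx_1 = 1
cy_1 = 0.5
cz_1 = 4.5
w_1 = 2.5
h_1 = 2.5
cx_2 = 3.5
cz_2 = 2
r_2 = 1
h_2 = 3.5
cx_3 = 3
cy_3 = 1
cz_3 = 1
cx_4 = 5.5
cy_4 = 2
cz_4 = 0.5
h_4 = 1.5
cx_5 = 3.5
cy_5 = 3.5
cz_5 = 2.5
h_5 = 2.5
cx_6 = 0.5
cy_6 = 1
cz_6 = 0.5
d_6 = 1.5
h_6 = 3.5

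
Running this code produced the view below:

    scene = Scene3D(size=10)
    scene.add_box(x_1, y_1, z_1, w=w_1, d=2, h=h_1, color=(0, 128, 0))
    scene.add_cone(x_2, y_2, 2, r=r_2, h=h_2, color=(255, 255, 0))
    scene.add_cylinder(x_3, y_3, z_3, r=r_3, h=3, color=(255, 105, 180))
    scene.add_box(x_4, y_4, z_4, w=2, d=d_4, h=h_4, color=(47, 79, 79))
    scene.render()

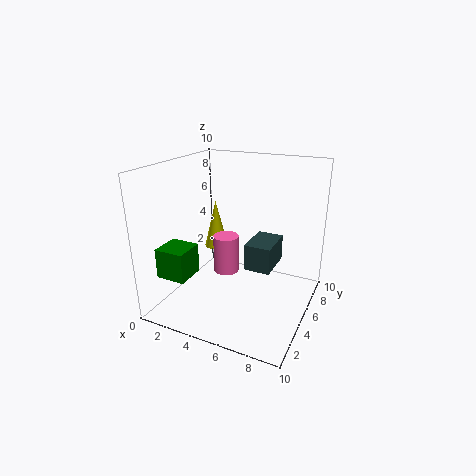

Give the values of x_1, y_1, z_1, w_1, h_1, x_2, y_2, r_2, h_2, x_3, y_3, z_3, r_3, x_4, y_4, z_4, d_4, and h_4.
x_1 = 1, y_1 = 1, z_1 = 3, w_1 = 2, h_1 = 2, x_2 = 1, y_2 = 9, r_2 = 1, h_2 = 4, x_3 = 3, y_3 = 7, z_3 = 1, r_3 = 1, x_4 = 5, y_4 = 6, z_4 = 2, d_4 = 3, h_4 = 2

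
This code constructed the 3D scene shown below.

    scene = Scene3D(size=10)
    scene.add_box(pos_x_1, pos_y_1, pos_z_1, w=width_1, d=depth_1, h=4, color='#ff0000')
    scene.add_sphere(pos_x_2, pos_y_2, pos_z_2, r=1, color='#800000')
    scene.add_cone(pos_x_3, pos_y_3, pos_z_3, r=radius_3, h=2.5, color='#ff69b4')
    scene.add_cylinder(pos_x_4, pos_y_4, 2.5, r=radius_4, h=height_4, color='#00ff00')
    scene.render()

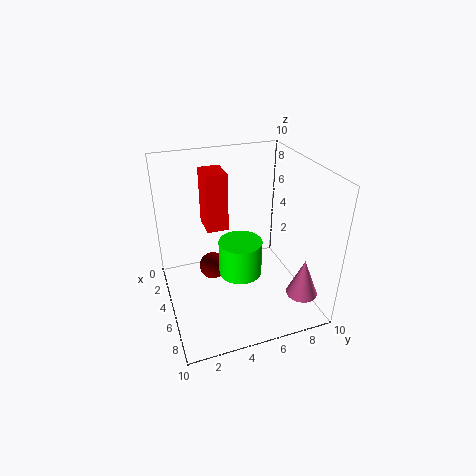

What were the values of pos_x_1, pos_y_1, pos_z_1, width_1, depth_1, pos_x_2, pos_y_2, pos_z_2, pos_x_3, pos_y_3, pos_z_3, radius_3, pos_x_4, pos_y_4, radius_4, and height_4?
pos_x_1 = 2.5, pos_y_1 = 3, pos_z_1 = 5.5, width_1 = 2, depth_1 = 1.5, pos_x_2 = 3.5, pos_y_2 = 3.5, pos_z_2 = 2, pos_x_3 = 9, pos_y_3 = 8, pos_z_3 = 2.5, radius_3 = 1, pos_x_4 = 5.5, pos_y_4 = 5, radius_4 = 1.5, height_4 = 2.5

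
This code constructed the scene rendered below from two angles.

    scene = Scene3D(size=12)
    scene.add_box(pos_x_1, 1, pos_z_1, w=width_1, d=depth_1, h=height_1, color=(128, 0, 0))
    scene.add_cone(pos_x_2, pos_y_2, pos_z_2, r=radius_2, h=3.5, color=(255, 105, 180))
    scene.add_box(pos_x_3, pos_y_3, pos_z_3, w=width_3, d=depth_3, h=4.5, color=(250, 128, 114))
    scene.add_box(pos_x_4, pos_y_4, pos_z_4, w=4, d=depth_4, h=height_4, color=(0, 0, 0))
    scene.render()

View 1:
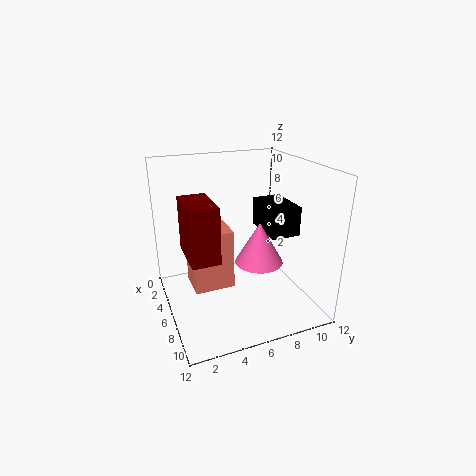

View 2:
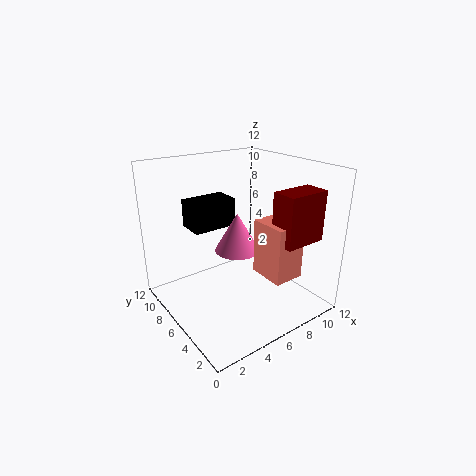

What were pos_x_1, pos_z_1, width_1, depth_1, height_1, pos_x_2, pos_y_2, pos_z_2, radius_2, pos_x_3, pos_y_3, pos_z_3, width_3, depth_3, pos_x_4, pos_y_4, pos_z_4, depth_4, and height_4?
pos_x_1 = 7; pos_z_1 = 6.5; width_1 = 3.5; depth_1 = 2; height_1 = 4; pos_x_2 = 7; pos_y_2 = 7.5; pos_z_2 = 4; radius_2 = 2; pos_x_3 = 6.5; pos_y_3 = 1.5; pos_z_3 = 3.5; width_3 = 2.5; depth_3 = 3; pos_x_4 = 3.5; pos_y_4 = 8.5; pos_z_4 = 6; depth_4 = 2.5; height_4 = 2.5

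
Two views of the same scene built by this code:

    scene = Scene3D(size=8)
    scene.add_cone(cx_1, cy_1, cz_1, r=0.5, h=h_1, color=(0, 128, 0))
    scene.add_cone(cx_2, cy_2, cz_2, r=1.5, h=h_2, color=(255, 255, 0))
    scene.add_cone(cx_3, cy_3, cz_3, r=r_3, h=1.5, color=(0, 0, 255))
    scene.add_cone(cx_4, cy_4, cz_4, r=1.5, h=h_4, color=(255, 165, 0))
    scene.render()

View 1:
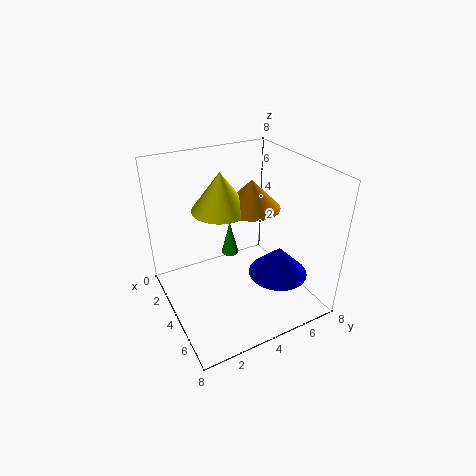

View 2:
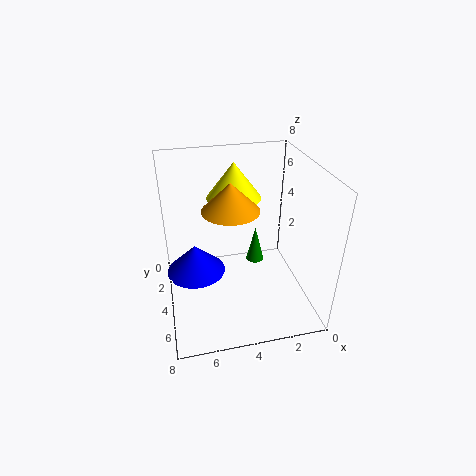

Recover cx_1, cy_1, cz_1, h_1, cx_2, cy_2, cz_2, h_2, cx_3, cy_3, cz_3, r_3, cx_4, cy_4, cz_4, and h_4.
cx_1 = 3; cy_1 = 4; cz_1 = 2.5; h_1 = 2; cx_2 = 4; cy_2 = 3; cz_2 = 6; h_2 = 2; cx_3 = 6.5; cy_3 = 5; cz_3 = 3; r_3 = 1.5; cx_4 = 4.5; cy_4 = 4.5; cz_4 = 6; h_4 = 1.5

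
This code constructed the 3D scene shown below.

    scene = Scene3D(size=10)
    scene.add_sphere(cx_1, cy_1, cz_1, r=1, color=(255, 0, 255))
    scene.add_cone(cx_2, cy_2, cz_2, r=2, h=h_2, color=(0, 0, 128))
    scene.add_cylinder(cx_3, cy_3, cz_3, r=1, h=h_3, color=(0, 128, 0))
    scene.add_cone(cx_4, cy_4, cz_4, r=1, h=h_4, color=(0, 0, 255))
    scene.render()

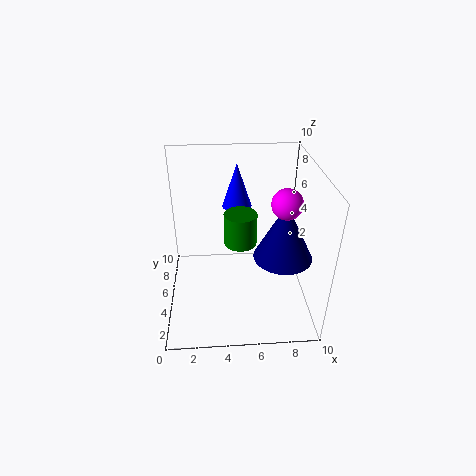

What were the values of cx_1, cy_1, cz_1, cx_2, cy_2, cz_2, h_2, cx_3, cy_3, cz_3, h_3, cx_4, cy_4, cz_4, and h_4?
cx_1 = 8
cy_1 = 4
cz_1 = 8
cx_2 = 8
cy_2 = 4
cz_2 = 4
h_2 = 4
cx_3 = 5
cy_3 = 3
cz_3 = 6
h_3 = 2
cx_4 = 5
cy_4 = 6
cz_4 = 7
h_4 = 3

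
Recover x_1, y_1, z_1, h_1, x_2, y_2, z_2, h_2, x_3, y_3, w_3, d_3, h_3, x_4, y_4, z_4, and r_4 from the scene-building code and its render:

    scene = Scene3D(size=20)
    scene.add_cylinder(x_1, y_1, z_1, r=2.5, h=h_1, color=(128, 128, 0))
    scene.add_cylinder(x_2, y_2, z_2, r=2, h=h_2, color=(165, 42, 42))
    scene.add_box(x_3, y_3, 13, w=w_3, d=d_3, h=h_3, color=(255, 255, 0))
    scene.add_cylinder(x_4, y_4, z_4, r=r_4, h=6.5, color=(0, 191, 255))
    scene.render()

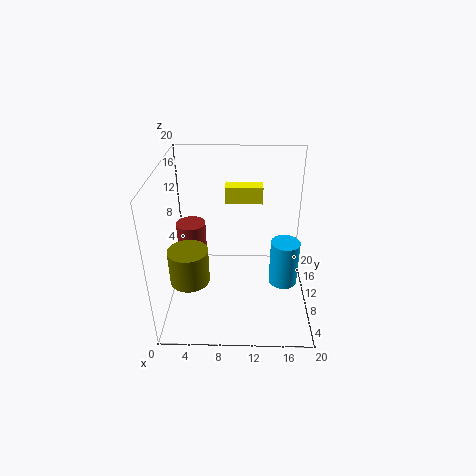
x_1 = 4
y_1 = 4.5
z_1 = 7
h_1 = 4.5
x_2 = 3.5
y_2 = 10.5
z_2 = 2.5
h_2 = 9.5
x_3 = 8
y_3 = 14.5
w_3 = 5.5
d_3 = 2.5
h_3 = 2.5
x_4 = 16.5
y_4 = 9
z_4 = 3.5
r_4 = 2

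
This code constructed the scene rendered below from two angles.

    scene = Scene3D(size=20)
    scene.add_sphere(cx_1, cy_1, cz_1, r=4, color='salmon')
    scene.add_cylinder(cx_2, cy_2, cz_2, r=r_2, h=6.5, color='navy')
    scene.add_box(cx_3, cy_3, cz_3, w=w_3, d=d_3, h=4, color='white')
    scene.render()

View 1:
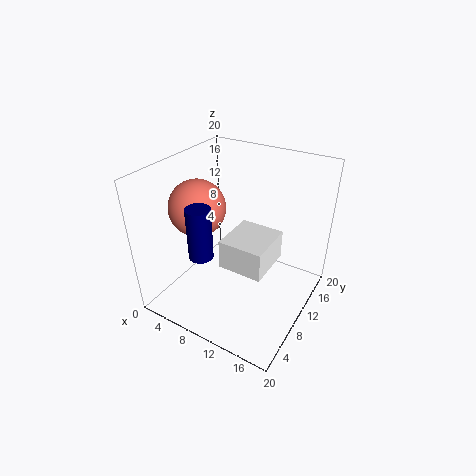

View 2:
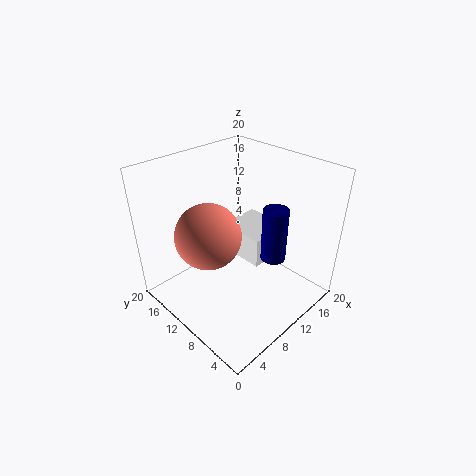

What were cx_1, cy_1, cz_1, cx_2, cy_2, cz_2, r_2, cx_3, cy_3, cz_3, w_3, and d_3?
cx_1 = 4; cy_1 = 9; cz_1 = 13.5; cx_2 = 9; cy_2 = 3; cz_2 = 11; r_2 = 1.5; cx_3 = 9.5; cy_3 = 6; cz_3 = 7.5; w_3 = 6; d_3 = 6.5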